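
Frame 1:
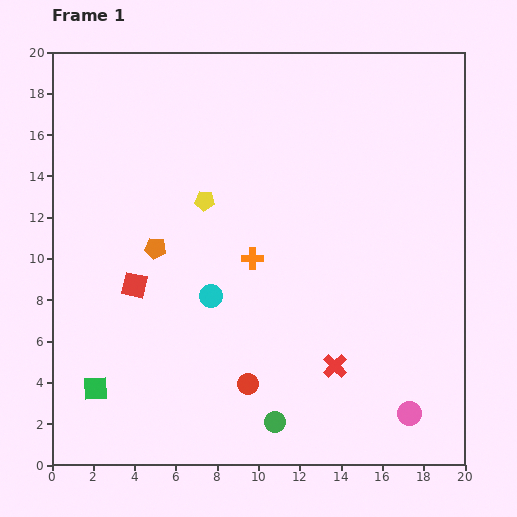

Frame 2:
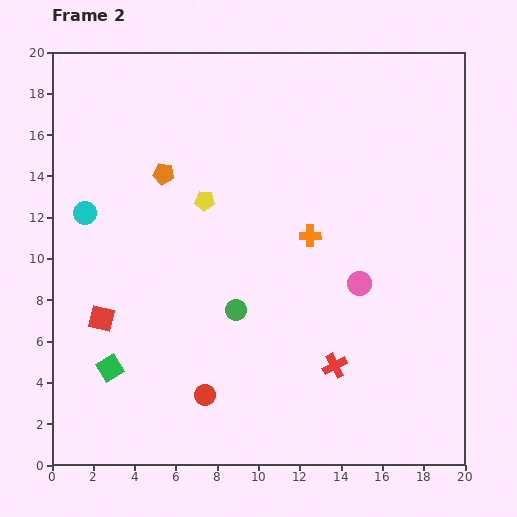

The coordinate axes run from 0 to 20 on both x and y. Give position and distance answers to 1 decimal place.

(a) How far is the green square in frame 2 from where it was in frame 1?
1.2

The green square moved from (2.1, 3.7) to (2.8, 4.7), a distance of √(0.7² + 1.0²) ≈ 1.2.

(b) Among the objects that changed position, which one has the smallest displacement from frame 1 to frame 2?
the green square

(moved 1.2)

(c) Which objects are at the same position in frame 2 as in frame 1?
the yellow pentagon, the red cross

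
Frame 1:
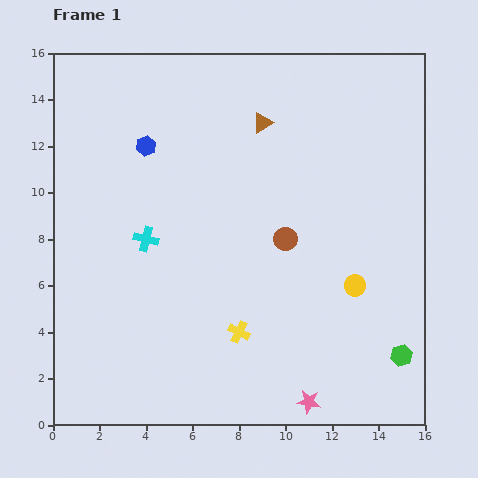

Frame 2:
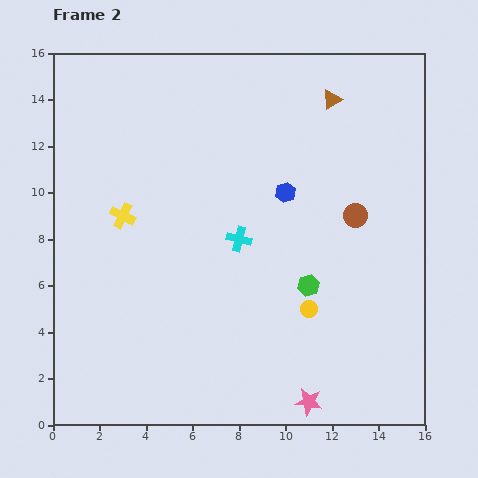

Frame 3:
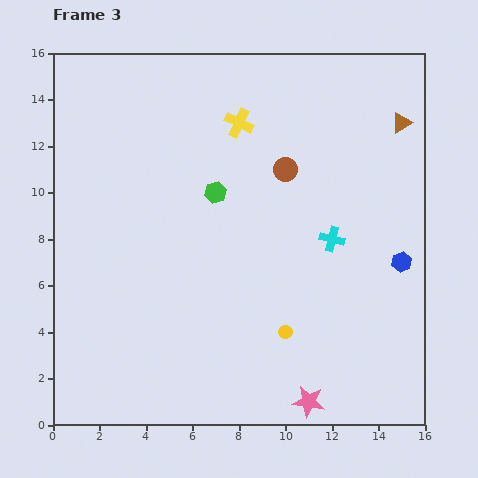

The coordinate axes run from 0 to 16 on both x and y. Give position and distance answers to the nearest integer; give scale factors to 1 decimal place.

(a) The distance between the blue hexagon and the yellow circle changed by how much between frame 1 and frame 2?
-6

Distance in frame 1: 11. Distance in frame 2: 5.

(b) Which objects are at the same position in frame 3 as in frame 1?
the pink star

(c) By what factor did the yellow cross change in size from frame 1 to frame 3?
1.3×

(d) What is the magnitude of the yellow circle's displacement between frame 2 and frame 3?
1

The yellow circle moved from (11, 5) to (10, 4), a distance of √(1² + 1²) ≈ 1.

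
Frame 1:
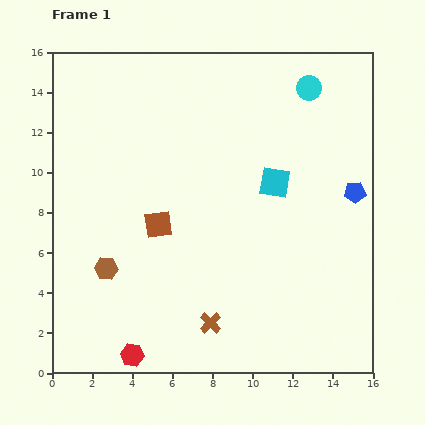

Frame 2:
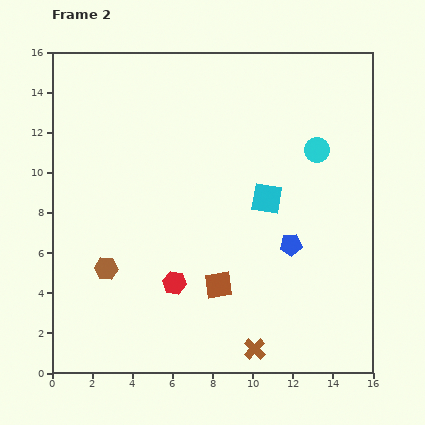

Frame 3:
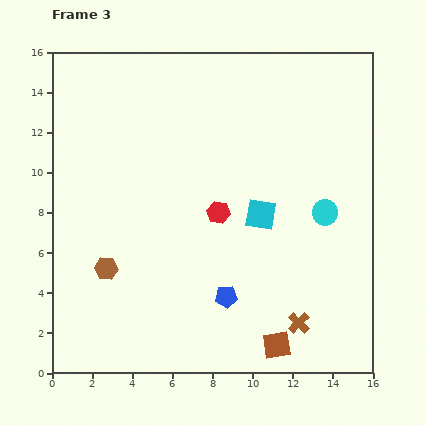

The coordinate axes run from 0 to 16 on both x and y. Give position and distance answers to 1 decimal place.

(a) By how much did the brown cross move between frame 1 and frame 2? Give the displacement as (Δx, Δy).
(2.2, -1.3)

The brown cross was at (7.9, 2.5) in frame 1 and (10.1, 1.2) in frame 2.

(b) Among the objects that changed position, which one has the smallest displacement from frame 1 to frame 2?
the cyan square

(moved 0.9)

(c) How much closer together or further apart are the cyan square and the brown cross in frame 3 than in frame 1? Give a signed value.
-2.0

Distance in frame 1: 7.7. Distance in frame 3: 5.7.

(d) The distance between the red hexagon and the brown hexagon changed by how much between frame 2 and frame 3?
+2.8

Distance in frame 2: 3.5. Distance in frame 3: 6.3.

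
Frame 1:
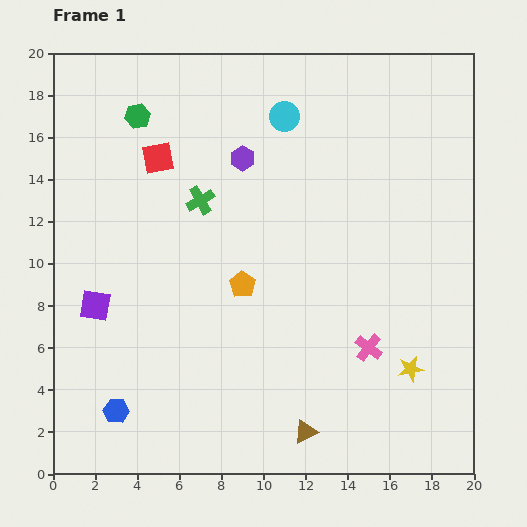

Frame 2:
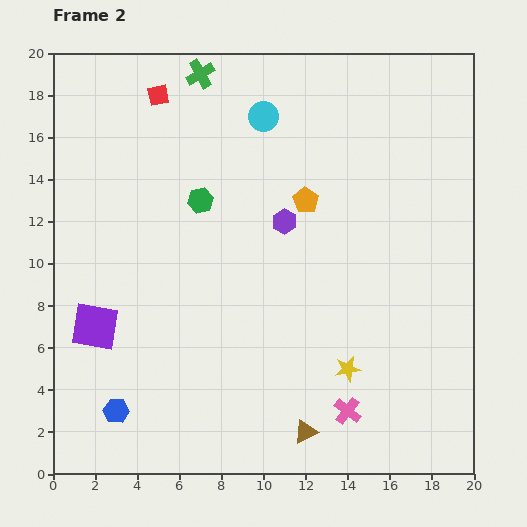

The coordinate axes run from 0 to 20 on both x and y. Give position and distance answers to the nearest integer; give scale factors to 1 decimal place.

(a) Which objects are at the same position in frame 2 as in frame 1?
the brown triangle, the blue hexagon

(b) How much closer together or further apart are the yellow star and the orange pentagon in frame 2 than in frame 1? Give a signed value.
-1

Distance in frame 1: 9. Distance in frame 2: 8.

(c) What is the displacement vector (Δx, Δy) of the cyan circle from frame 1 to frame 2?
(-1, 0)

The cyan circle was at (11, 17) in frame 1 and (10, 17) in frame 2.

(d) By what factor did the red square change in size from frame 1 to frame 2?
0.7×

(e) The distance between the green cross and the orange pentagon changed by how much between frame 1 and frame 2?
+4

Distance in frame 1: 4. Distance in frame 2: 8.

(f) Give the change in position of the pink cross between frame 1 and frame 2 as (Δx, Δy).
(-1, -3)

The pink cross was at (15, 6) in frame 1 and (14, 3) in frame 2.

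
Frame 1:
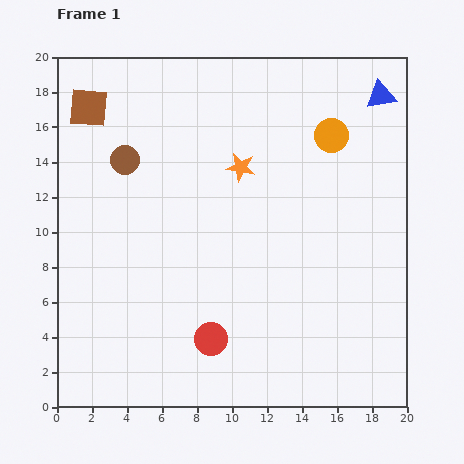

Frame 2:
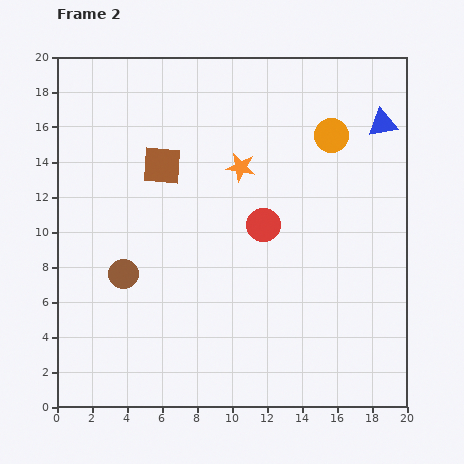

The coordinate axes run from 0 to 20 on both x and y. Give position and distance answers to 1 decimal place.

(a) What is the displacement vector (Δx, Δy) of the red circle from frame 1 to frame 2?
(3.0, 6.5)

The red circle was at (8.8, 3.9) in frame 1 and (11.8, 10.4) in frame 2.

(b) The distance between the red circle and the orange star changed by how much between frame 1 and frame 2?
-6.4

Distance in frame 1: 9.9. Distance in frame 2: 3.5.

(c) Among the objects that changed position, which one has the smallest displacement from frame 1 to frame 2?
the blue triangle

(moved 1.6)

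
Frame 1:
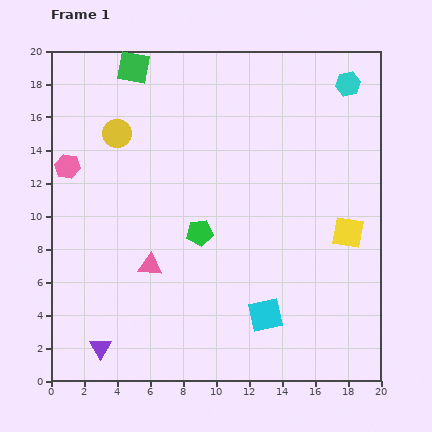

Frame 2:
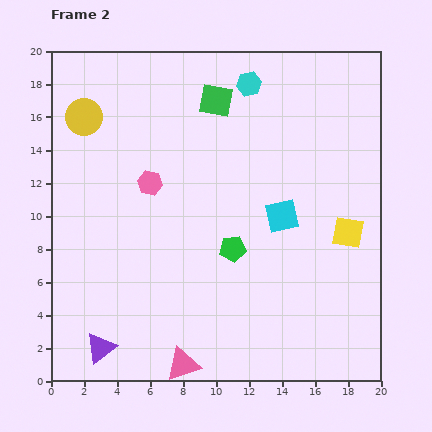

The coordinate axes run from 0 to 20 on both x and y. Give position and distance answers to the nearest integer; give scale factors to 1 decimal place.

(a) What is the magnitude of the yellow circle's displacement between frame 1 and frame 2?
2

The yellow circle moved from (4, 15) to (2, 16), a distance of √(2² + 1²) ≈ 2.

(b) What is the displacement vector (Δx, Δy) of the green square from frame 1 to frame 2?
(5, -2)

The green square was at (5, 19) in frame 1 and (10, 17) in frame 2.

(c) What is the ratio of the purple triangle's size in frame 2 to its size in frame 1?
1.4×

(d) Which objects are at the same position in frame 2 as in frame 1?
the purple triangle, the yellow square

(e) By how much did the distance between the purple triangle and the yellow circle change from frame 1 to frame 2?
+1

Distance in frame 1: 13. Distance in frame 2: 14.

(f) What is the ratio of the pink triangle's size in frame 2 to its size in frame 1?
1.5×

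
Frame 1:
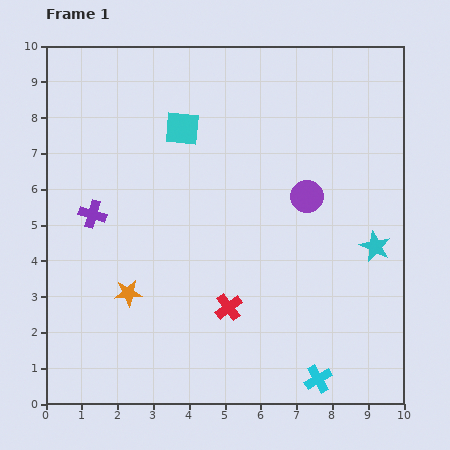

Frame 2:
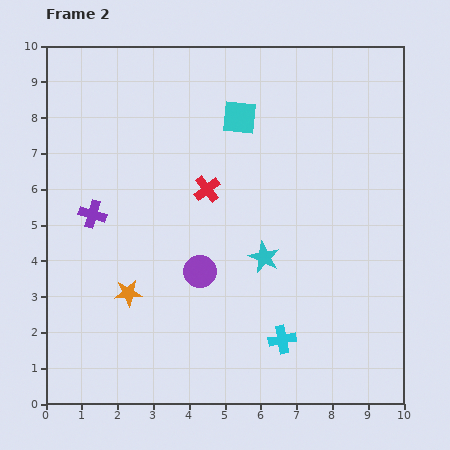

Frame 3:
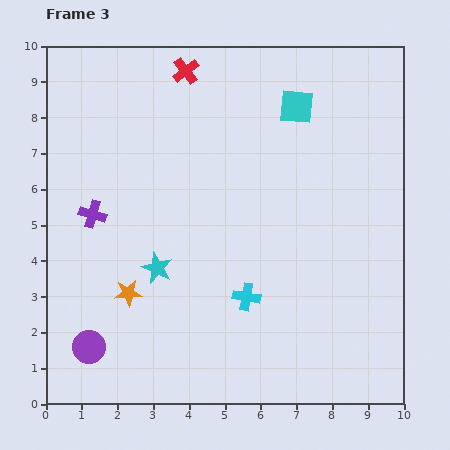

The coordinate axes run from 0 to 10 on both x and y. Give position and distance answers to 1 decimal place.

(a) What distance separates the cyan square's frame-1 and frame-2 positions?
1.6

The cyan square moved from (3.8, 7.7) to (5.4, 8.0), a distance of √(1.6² + 0.3²) ≈ 1.6.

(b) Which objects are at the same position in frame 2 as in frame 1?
the orange star, the purple cross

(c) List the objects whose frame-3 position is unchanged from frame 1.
the orange star, the purple cross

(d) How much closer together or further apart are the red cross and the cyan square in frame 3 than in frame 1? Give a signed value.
-1.9

Distance in frame 1: 5.2. Distance in frame 3: 3.3.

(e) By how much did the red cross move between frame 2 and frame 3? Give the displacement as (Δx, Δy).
(-0.6, 3.3)

The red cross was at (4.5, 6.0) in frame 2 and (3.9, 9.3) in frame 3.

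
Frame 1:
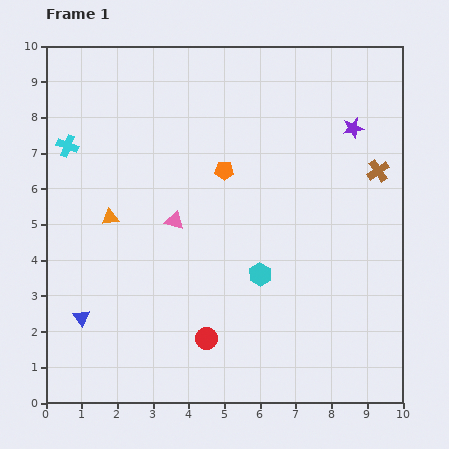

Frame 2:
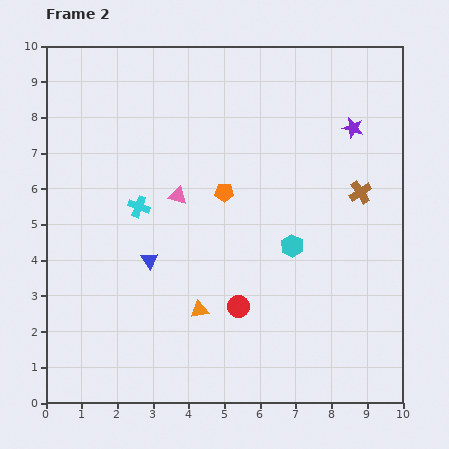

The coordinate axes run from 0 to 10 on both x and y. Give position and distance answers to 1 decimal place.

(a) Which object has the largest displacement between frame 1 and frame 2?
the orange triangle

(moved 3.6; next 2.6)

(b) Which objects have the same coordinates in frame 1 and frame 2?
the purple star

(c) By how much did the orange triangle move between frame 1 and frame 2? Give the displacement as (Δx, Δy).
(2.5, -2.6)

The orange triangle was at (1.8, 5.2) in frame 1 and (4.3, 2.6) in frame 2.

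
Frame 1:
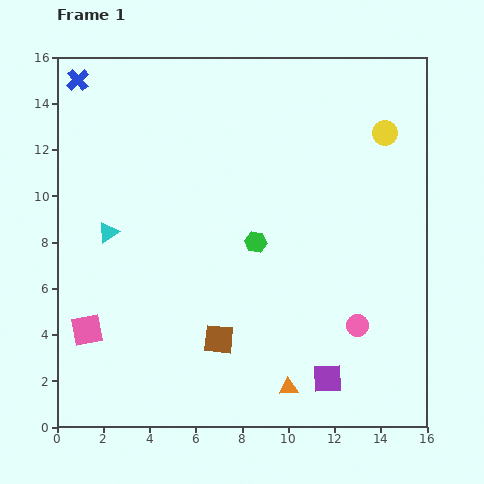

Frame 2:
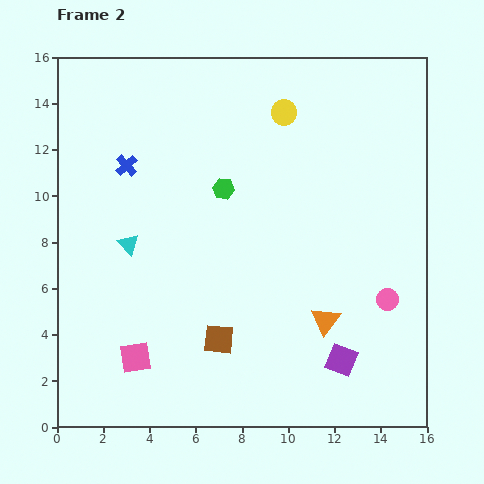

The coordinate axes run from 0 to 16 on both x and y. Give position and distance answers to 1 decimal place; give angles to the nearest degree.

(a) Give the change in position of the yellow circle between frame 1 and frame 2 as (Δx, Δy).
(-4.4, 0.9)

The yellow circle was at (14.2, 12.7) in frame 1 and (9.8, 13.6) in frame 2.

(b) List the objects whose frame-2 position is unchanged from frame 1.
the brown square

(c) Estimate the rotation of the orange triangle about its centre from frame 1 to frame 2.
50° counter-clockwise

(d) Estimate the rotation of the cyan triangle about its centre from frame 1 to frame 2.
40° counter-clockwise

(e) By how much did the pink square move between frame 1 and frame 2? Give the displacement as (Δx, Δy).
(2.1, -1.2)

The pink square was at (1.3, 4.2) in frame 1 and (3.4, 3.0) in frame 2.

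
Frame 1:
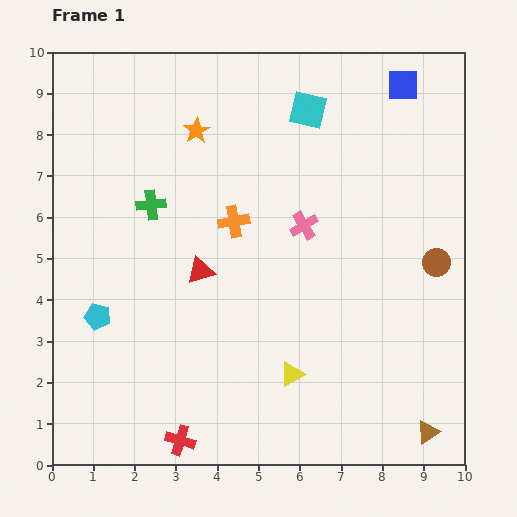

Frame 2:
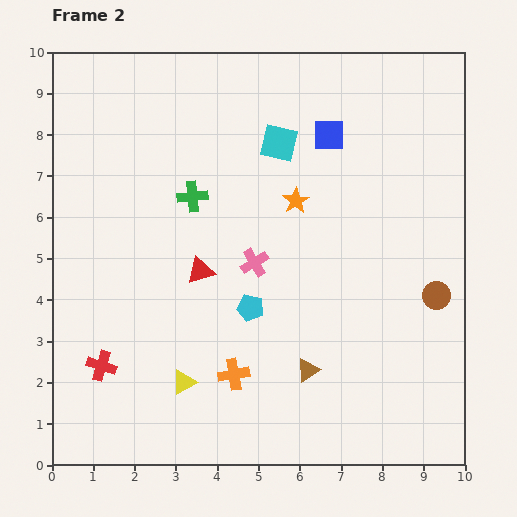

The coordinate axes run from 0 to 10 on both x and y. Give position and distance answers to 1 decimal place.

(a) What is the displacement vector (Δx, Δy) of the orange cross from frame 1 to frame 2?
(0.0, -3.7)

The orange cross was at (4.4, 5.9) in frame 1 and (4.4, 2.2) in frame 2.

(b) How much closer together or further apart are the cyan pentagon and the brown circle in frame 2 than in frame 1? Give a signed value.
-3.8

Distance in frame 1: 8.3. Distance in frame 2: 4.5.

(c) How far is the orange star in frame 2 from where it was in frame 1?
2.9

The orange star moved from (3.5, 8.1) to (5.9, 6.4), a distance of √(2.4² + 1.7²) ≈ 2.9.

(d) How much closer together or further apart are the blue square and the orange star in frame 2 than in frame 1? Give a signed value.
-3.3

Distance in frame 1: 5.1. Distance in frame 2: 1.8.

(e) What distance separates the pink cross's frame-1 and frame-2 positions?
1.5

The pink cross moved from (6.1, 5.8) to (4.9, 4.9), a distance of √(1.2² + 0.9²) ≈ 1.5.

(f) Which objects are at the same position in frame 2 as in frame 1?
the red triangle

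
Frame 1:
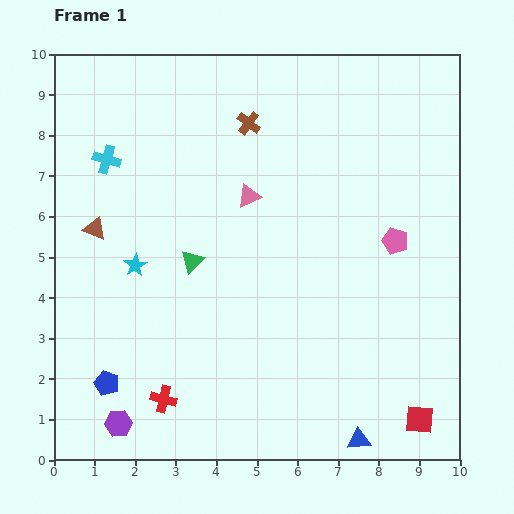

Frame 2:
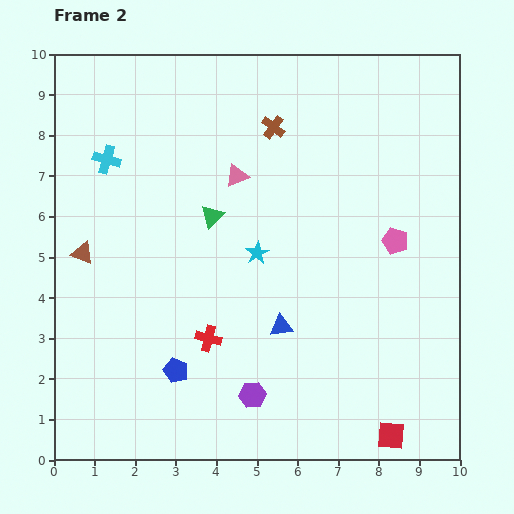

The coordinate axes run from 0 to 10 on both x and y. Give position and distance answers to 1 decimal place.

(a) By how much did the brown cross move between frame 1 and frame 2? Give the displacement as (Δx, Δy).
(0.6, -0.1)

The brown cross was at (4.8, 8.3) in frame 1 and (5.4, 8.2) in frame 2.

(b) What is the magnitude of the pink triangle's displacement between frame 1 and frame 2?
0.6

The pink triangle moved from (4.8, 6.5) to (4.5, 7.0), a distance of √(0.3² + 0.5²) ≈ 0.6.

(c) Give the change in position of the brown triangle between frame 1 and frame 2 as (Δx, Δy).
(-0.3, -0.6)

The brown triangle was at (1.0, 5.7) in frame 1 and (0.7, 5.1) in frame 2.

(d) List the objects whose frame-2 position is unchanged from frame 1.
the pink pentagon, the cyan cross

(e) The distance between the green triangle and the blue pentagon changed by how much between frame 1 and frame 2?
+0.2

Distance in frame 1: 3.7. Distance in frame 2: 3.9.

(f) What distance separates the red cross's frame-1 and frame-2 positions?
1.9

The red cross moved from (2.7, 1.5) to (3.8, 3.0), a distance of √(1.1² + 1.5²) ≈ 1.9.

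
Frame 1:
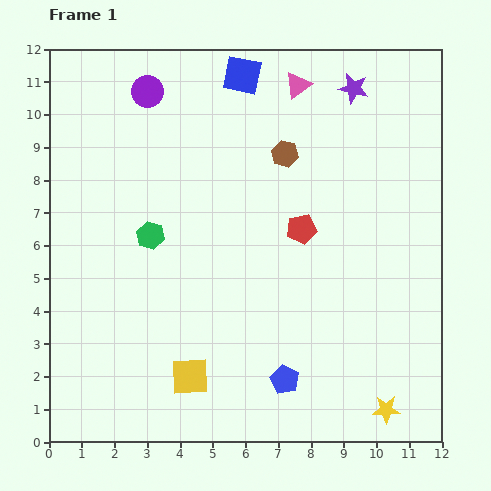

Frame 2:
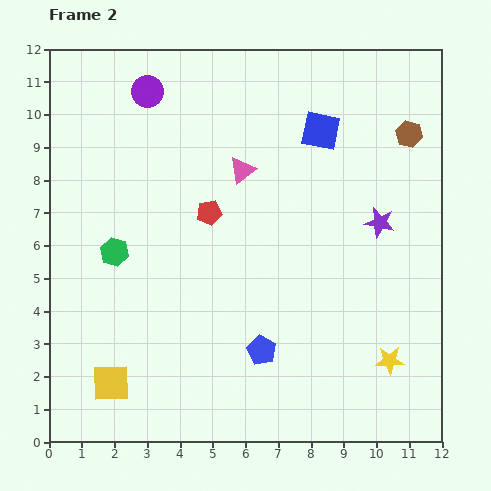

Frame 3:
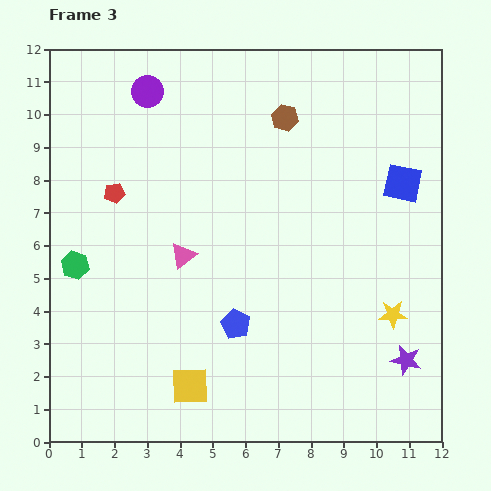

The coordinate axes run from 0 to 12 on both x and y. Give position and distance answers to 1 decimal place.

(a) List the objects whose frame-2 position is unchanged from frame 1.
the purple circle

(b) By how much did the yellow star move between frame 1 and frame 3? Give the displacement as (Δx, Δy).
(0.2, 2.9)

The yellow star was at (10.3, 1.0) in frame 1 and (10.5, 3.9) in frame 3.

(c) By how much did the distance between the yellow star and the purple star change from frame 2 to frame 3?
-2.7

Distance in frame 2: 4.2. Distance in frame 3: 1.5.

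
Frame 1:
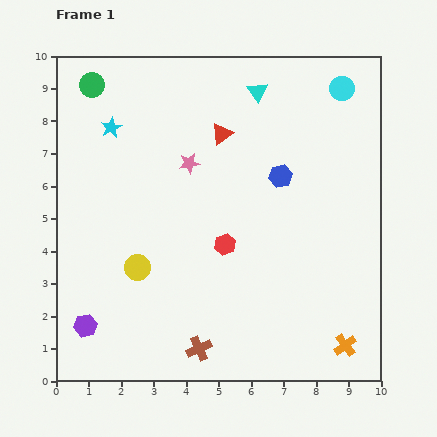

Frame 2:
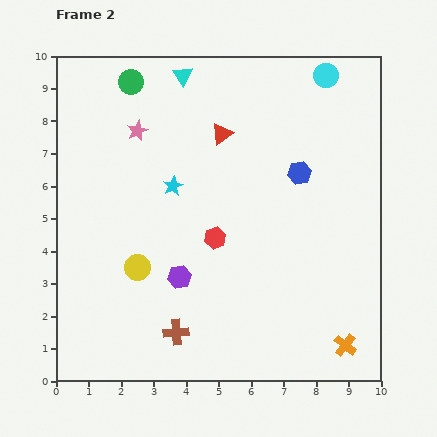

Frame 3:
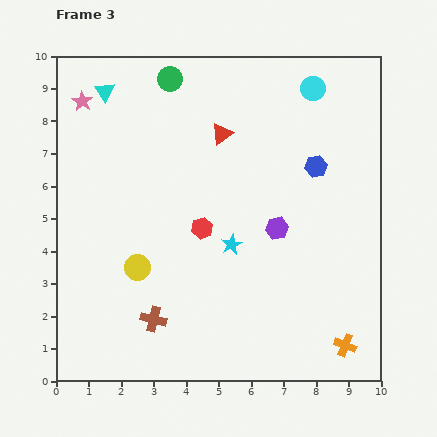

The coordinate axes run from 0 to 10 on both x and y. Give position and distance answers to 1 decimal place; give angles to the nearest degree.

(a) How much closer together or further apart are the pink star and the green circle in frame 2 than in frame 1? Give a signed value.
-2.3

Distance in frame 1: 3.8. Distance in frame 2: 1.5.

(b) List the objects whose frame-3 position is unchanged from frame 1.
the orange cross, the yellow circle, the red triangle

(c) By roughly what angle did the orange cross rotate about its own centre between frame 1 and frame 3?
32° counter-clockwise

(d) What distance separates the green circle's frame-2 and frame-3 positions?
1.2

The green circle moved from (2.3, 9.2) to (3.5, 9.3), a distance of √(1.2² + 0.1²) ≈ 1.2.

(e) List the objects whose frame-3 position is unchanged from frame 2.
the orange cross, the yellow circle, the red triangle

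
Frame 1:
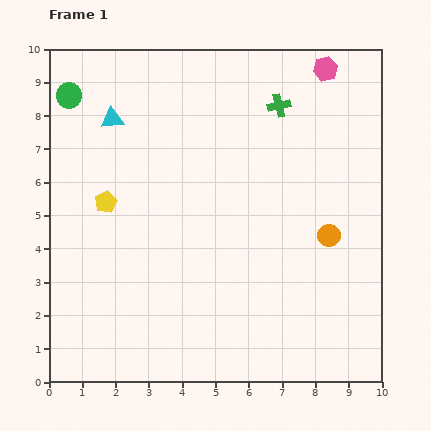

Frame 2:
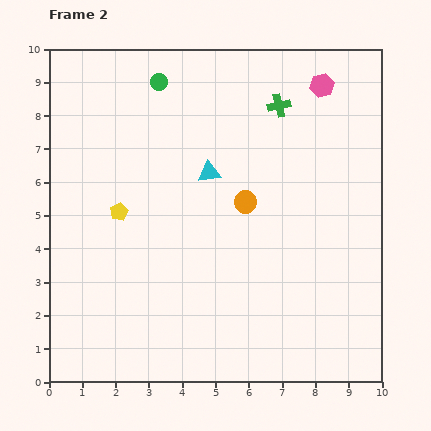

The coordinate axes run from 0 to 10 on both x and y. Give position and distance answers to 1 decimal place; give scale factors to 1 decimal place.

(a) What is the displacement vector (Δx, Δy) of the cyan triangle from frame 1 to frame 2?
(2.9, -1.6)

The cyan triangle was at (1.9, 7.9) in frame 1 and (4.8, 6.3) in frame 2.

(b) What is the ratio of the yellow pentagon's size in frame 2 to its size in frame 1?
0.8×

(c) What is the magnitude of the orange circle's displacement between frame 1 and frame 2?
2.7

The orange circle moved from (8.4, 4.4) to (5.9, 5.4), a distance of √(2.5² + 1.0²) ≈ 2.7.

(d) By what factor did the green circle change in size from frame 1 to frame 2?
0.7×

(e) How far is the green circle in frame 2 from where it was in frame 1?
2.7

The green circle moved from (0.6, 8.6) to (3.3, 9.0), a distance of √(2.7² + 0.4²) ≈ 2.7.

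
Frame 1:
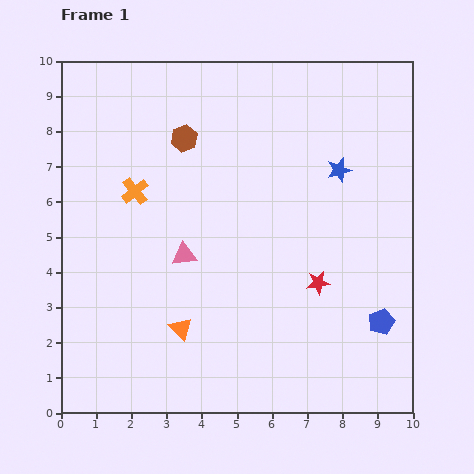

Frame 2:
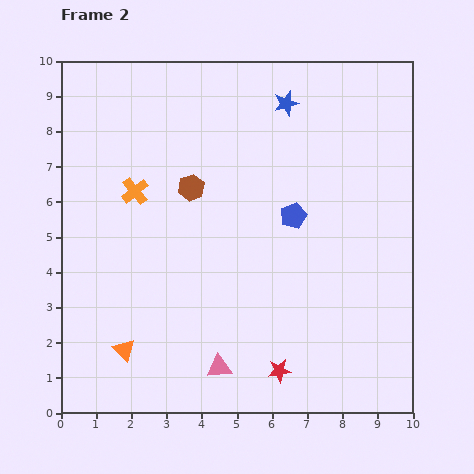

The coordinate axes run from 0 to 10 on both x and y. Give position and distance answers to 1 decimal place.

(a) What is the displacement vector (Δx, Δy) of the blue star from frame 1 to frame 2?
(-1.5, 1.9)

The blue star was at (7.9, 6.9) in frame 1 and (6.4, 8.8) in frame 2.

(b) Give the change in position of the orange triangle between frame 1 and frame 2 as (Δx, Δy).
(-1.6, -0.6)

The orange triangle was at (3.4, 2.4) in frame 1 and (1.8, 1.8) in frame 2.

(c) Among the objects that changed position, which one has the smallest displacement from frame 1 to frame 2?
the brown hexagon

(moved 1.4)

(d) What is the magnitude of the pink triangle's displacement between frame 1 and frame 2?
3.4

The pink triangle moved from (3.5, 4.5) to (4.5, 1.3), a distance of √(1.0² + 3.2²) ≈ 3.4.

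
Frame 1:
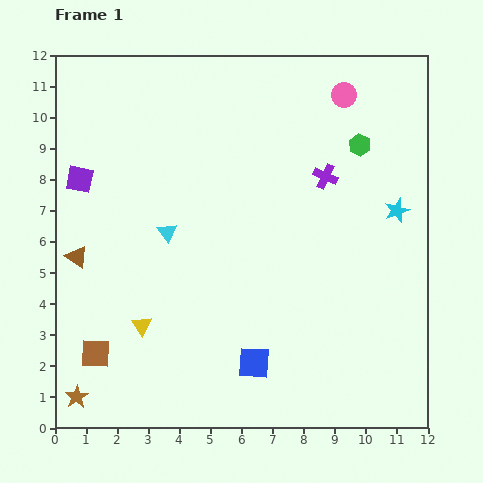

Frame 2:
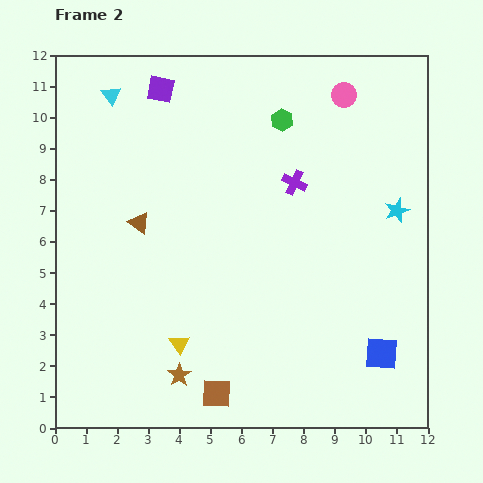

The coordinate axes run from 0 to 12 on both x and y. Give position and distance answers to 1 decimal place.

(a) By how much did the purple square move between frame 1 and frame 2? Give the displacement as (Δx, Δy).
(2.6, 2.9)

The purple square was at (0.8, 8.0) in frame 1 and (3.4, 10.9) in frame 2.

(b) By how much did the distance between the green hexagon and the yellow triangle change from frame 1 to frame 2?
-1.2

Distance in frame 1: 9.1. Distance in frame 2: 7.9.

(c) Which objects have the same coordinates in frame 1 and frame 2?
the pink circle, the cyan star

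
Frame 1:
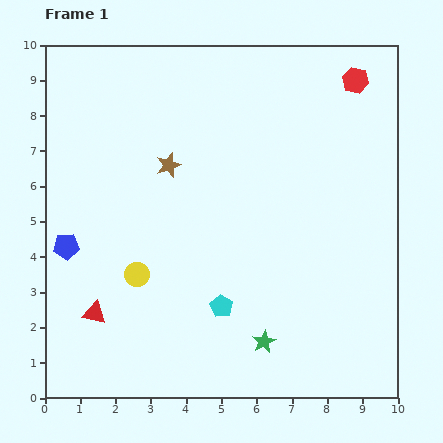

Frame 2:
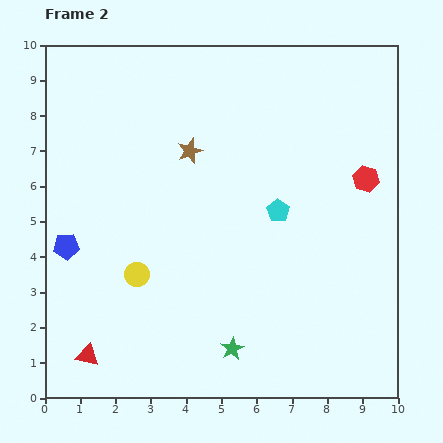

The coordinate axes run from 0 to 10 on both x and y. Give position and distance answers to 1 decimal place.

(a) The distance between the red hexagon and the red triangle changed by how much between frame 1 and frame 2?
-0.6

Distance in frame 1: 9.9. Distance in frame 2: 9.3.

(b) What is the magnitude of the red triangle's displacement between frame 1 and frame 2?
1.2

The red triangle moved from (1.4, 2.4) to (1.2, 1.2), a distance of √(0.2² + 1.2²) ≈ 1.2.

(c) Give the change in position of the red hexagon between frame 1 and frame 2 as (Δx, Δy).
(0.3, -2.8)

The red hexagon was at (8.8, 9.0) in frame 1 and (9.1, 6.2) in frame 2.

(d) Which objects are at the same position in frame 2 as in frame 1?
the yellow circle, the blue pentagon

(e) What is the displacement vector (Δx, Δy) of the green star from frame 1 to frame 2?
(-0.9, -0.2)

The green star was at (6.2, 1.6) in frame 1 and (5.3, 1.4) in frame 2.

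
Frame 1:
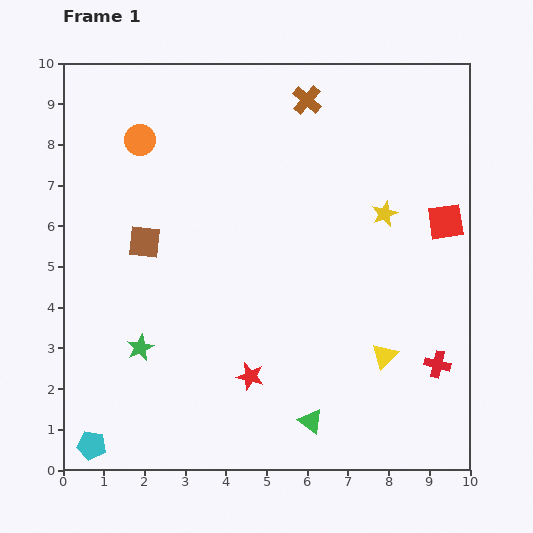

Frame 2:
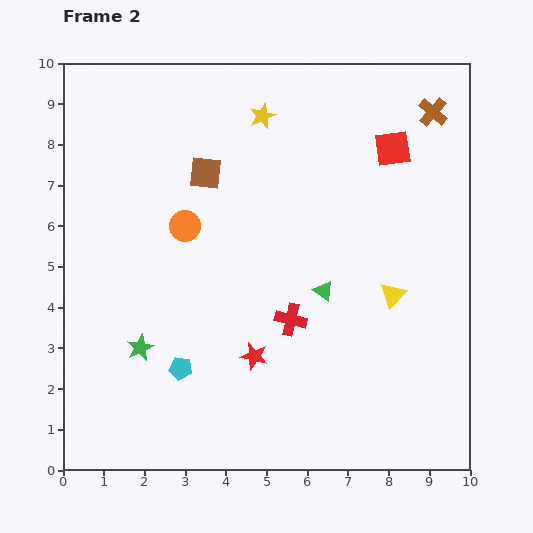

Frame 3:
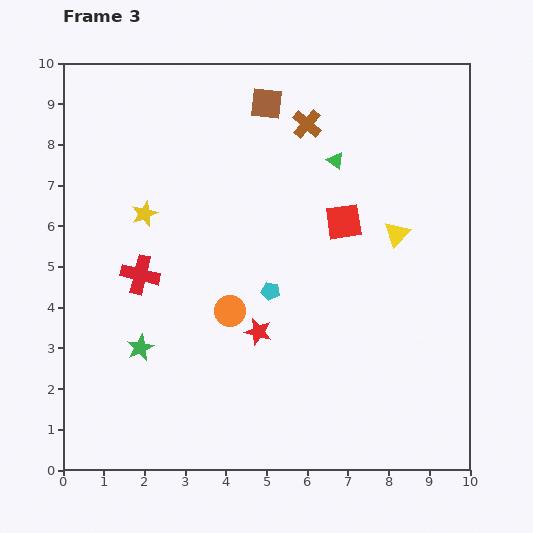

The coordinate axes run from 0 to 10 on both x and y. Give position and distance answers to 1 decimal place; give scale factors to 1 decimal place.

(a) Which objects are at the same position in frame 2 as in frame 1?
the green star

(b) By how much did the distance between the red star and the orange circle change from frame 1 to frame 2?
-2.8

Distance in frame 1: 6.4. Distance in frame 2: 3.6.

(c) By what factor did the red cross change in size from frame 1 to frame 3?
1.5×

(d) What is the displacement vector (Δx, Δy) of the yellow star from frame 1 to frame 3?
(-5.9, 0.0)

The yellow star was at (7.9, 6.3) in frame 1 and (2.0, 6.3) in frame 3.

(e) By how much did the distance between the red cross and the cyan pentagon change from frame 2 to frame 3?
+0.2

Distance in frame 2: 3.0. Distance in frame 3: 3.2.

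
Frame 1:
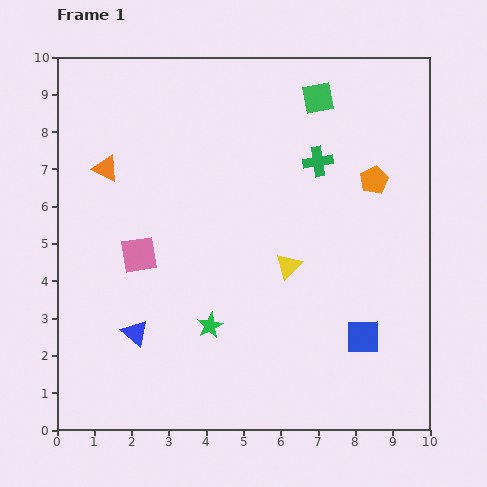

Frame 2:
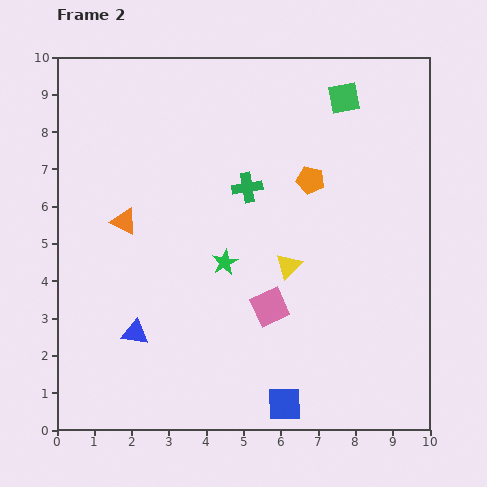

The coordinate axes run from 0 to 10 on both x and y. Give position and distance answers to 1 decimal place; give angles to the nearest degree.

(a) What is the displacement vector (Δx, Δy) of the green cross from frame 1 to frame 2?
(-1.9, -0.7)

The green cross was at (7.0, 7.2) in frame 1 and (5.1, 6.5) in frame 2.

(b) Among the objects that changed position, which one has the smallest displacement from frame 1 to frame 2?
the green square

(moved 0.7)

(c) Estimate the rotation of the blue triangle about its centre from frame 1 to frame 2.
32° counter-clockwise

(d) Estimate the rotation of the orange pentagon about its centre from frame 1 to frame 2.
31° counter-clockwise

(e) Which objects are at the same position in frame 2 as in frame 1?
the yellow triangle, the blue triangle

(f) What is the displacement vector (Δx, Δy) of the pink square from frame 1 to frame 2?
(3.5, -1.4)

The pink square was at (2.2, 4.7) in frame 1 and (5.7, 3.3) in frame 2.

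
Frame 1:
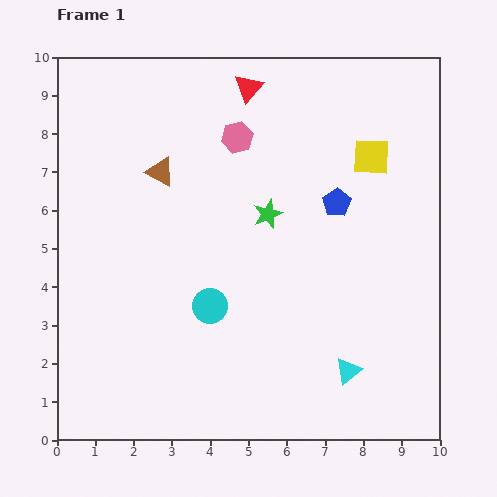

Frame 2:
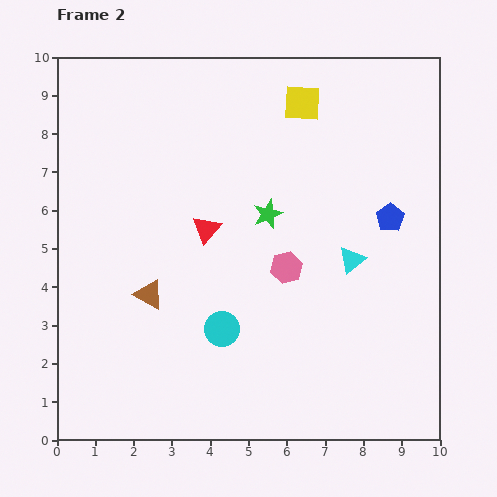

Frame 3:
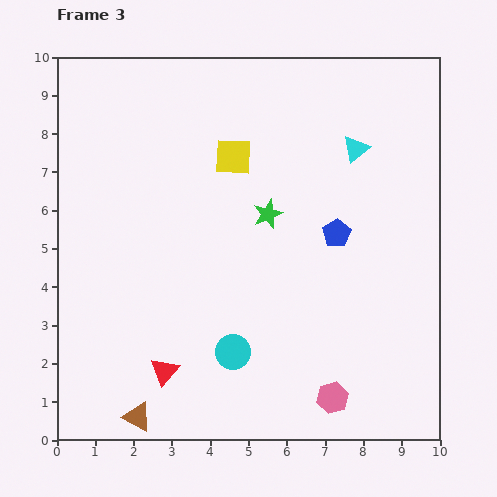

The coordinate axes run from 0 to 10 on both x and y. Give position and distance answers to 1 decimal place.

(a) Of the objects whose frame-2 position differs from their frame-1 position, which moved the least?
the cyan circle

(moved 0.7)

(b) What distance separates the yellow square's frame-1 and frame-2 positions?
2.3

The yellow square moved from (8.2, 7.4) to (6.4, 8.8), a distance of √(1.8² + 1.4²) ≈ 2.3.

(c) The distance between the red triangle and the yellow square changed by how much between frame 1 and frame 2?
+0.4

Distance in frame 1: 3.7. Distance in frame 2: 4.1.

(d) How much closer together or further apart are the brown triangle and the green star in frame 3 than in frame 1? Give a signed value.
+3.3

Distance in frame 1: 3.0. Distance in frame 3: 6.3.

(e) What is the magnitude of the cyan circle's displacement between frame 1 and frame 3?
1.3

The cyan circle moved from (4.0, 3.5) to (4.6, 2.3), a distance of √(0.6² + 1.2²) ≈ 1.3.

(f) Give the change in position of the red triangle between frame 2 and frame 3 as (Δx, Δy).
(-1.1, -3.7)

The red triangle was at (3.9, 5.5) in frame 2 and (2.8, 1.8) in frame 3.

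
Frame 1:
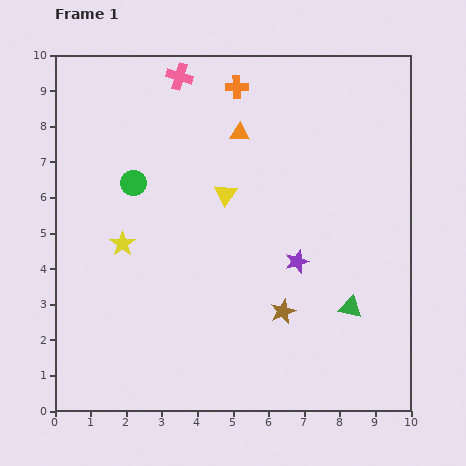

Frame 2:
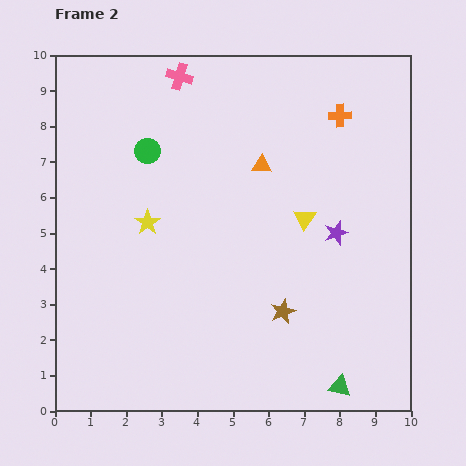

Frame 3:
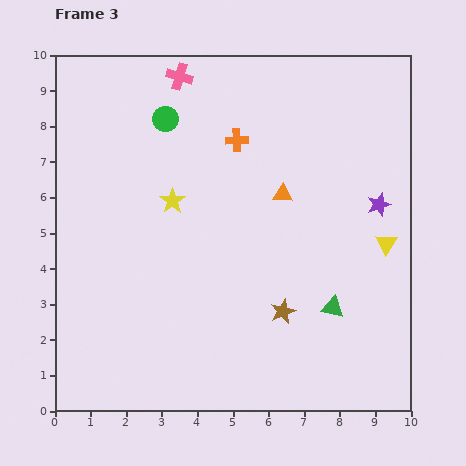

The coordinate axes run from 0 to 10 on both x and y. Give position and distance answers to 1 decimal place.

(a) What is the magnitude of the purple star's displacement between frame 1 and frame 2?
1.4

The purple star moved from (6.8, 4.2) to (7.9, 5.0), a distance of √(1.1² + 0.8²) ≈ 1.4.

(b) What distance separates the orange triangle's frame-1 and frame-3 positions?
2.1

The orange triangle moved from (5.2, 7.8) to (6.4, 6.1), a distance of √(1.2² + 1.7²) ≈ 2.1.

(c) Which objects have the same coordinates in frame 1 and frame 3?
the brown star, the pink cross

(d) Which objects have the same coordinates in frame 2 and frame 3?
the brown star, the pink cross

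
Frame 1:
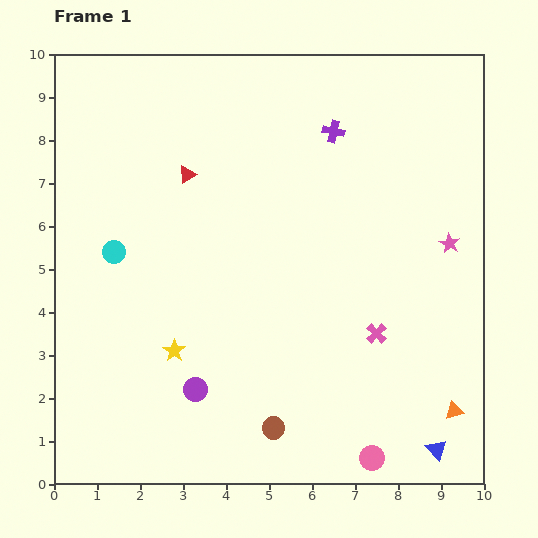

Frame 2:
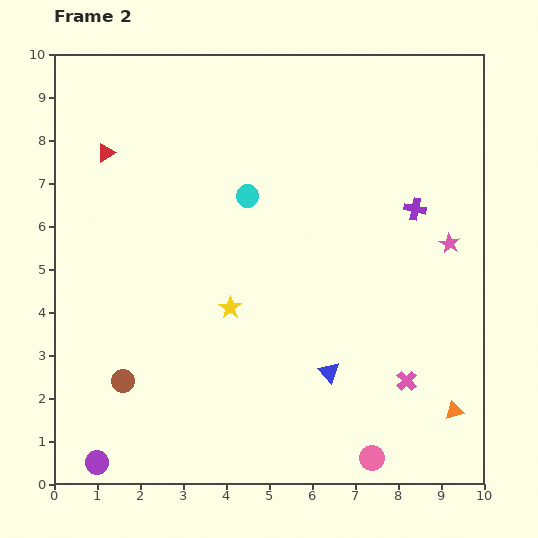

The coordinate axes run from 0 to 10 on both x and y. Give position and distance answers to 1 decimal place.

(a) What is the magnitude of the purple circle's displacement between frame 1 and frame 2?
2.9

The purple circle moved from (3.3, 2.2) to (1.0, 0.5), a distance of √(2.3² + 1.7²) ≈ 2.9.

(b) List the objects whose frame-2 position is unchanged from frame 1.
the pink circle, the orange triangle, the pink star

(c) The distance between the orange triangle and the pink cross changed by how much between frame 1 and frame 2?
-1.2

Distance in frame 1: 2.5. Distance in frame 2: 1.3.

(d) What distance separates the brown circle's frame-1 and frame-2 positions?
3.7

The brown circle moved from (5.1, 1.3) to (1.6, 2.4), a distance of √(3.5² + 1.1²) ≈ 3.7.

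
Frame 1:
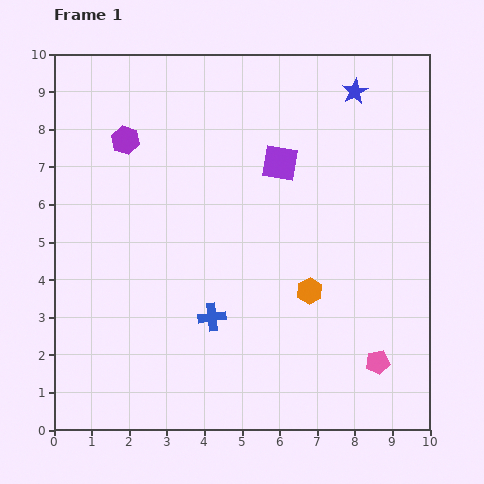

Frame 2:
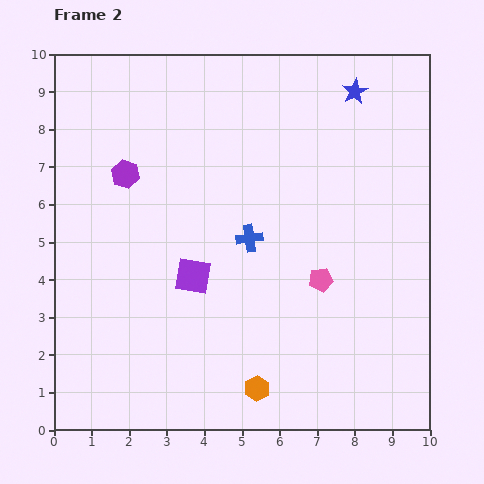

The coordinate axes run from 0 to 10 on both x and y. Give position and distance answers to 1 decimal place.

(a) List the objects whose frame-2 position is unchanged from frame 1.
the blue star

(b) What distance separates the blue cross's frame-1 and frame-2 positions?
2.3

The blue cross moved from (4.2, 3.0) to (5.2, 5.1), a distance of √(1.0² + 2.1²) ≈ 2.3.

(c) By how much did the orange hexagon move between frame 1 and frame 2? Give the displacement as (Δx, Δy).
(-1.4, -2.6)

The orange hexagon was at (6.8, 3.7) in frame 1 and (5.4, 1.1) in frame 2.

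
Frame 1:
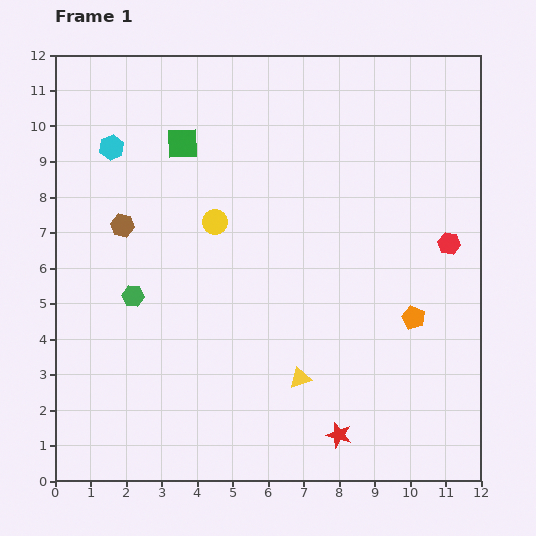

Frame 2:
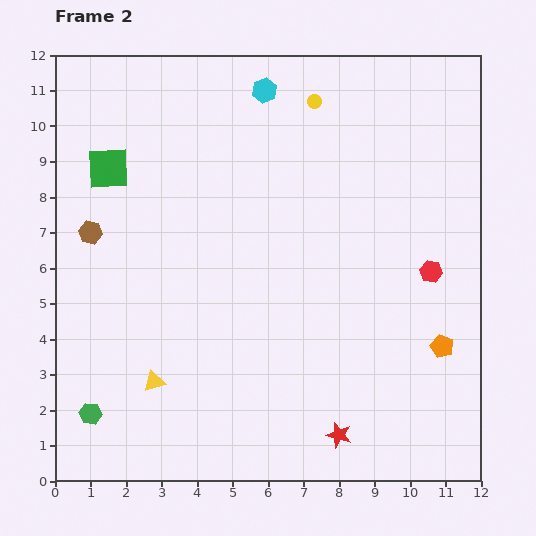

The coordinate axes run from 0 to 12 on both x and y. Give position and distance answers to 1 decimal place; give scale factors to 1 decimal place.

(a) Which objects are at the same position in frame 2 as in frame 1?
the red star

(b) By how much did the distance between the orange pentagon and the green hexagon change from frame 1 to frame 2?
+2.2

Distance in frame 1: 7.9. Distance in frame 2: 10.1.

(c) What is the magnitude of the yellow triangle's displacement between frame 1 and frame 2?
4.1

The yellow triangle moved from (6.9, 2.9) to (2.8, 2.8), a distance of √(4.1² + 0.1²) ≈ 4.1.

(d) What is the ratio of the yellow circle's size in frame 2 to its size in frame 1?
0.6×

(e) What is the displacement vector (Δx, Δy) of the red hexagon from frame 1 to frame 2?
(-0.5, -0.8)

The red hexagon was at (11.1, 6.7) in frame 1 and (10.6, 5.9) in frame 2.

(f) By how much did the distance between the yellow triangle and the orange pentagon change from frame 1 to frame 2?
+4.6

Distance in frame 1: 3.6. Distance in frame 2: 8.2.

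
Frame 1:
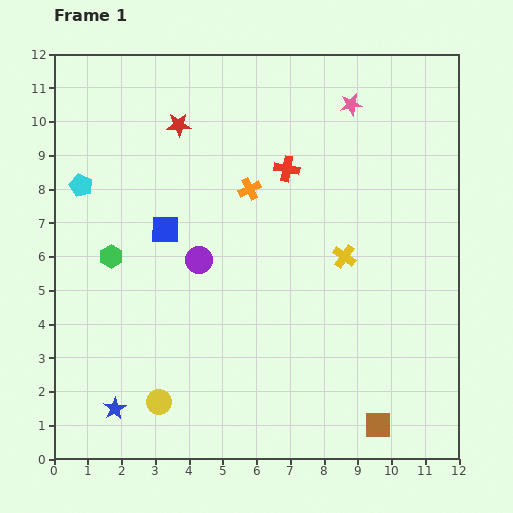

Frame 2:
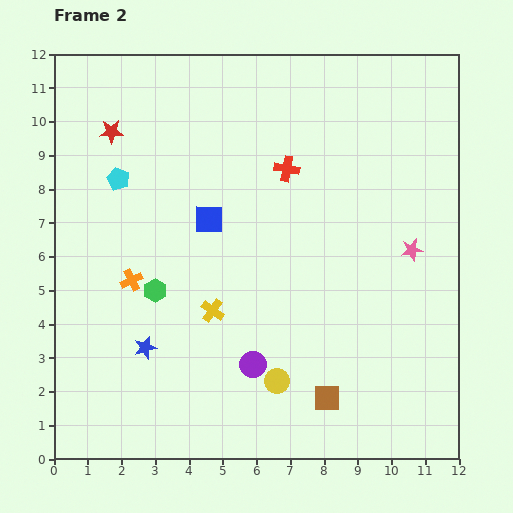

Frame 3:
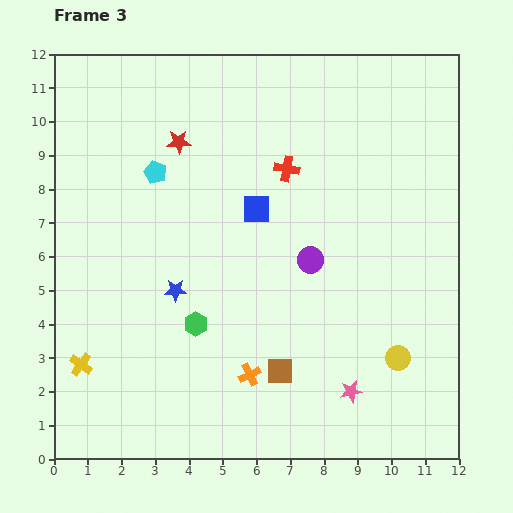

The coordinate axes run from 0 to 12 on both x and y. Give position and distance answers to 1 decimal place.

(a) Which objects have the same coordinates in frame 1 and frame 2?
the red cross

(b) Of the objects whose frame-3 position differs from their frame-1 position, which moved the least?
the red star

(moved 0.5)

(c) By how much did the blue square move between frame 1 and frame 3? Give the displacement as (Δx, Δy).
(2.7, 0.6)

The blue square was at (3.3, 6.8) in frame 1 and (6.0, 7.4) in frame 3.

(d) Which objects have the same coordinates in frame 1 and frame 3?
the red cross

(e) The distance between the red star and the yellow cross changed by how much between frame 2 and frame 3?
+1.1

Distance in frame 2: 6.1. Distance in frame 3: 7.2.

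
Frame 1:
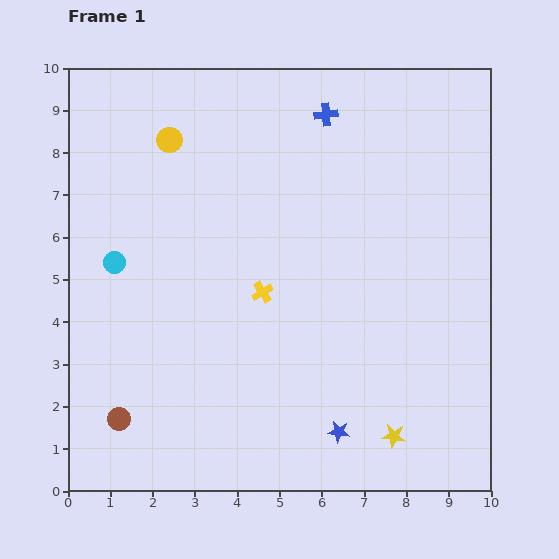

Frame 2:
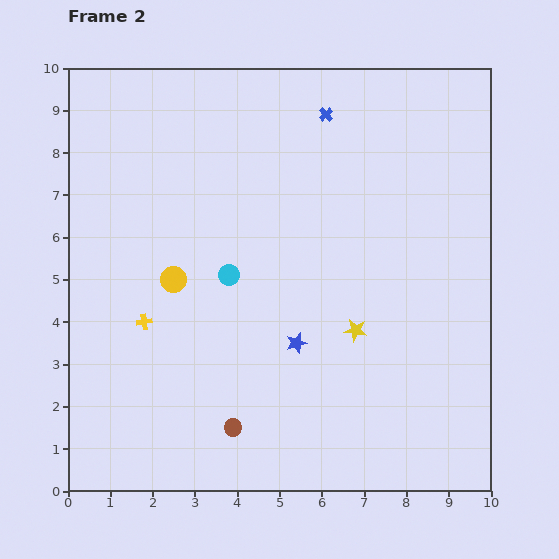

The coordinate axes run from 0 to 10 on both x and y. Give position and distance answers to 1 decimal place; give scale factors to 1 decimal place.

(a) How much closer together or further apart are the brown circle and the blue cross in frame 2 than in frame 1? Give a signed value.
-1.0

Distance in frame 1: 8.7. Distance in frame 2: 7.7.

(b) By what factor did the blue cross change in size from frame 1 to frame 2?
0.6×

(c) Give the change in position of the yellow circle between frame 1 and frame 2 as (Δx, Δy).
(0.1, -3.3)

The yellow circle was at (2.4, 8.3) in frame 1 and (2.5, 5.0) in frame 2.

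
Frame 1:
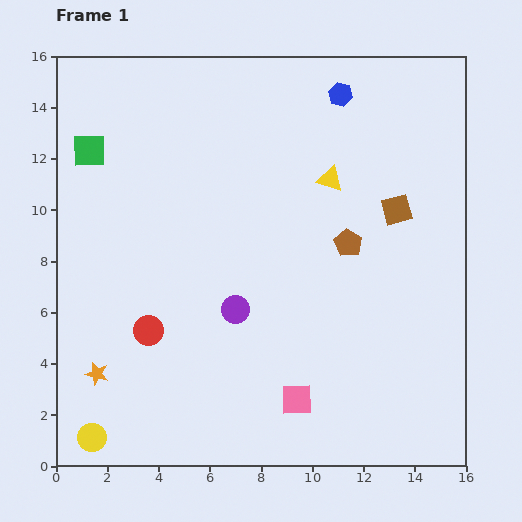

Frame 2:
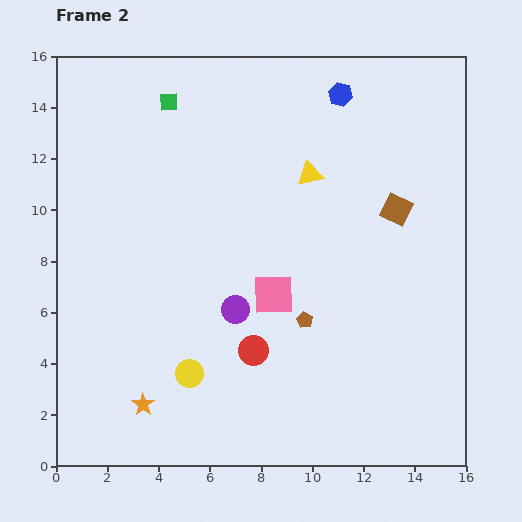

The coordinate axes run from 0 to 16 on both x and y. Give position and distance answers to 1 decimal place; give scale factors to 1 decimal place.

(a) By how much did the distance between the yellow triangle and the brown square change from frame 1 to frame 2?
+0.8

Distance in frame 1: 2.9. Distance in frame 2: 3.7.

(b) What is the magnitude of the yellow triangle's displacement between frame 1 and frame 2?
0.8

The yellow triangle moved from (10.7, 11.2) to (9.9, 11.4), a distance of √(0.8² + 0.2²) ≈ 0.8.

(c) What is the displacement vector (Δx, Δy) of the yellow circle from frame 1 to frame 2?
(3.8, 2.5)

The yellow circle was at (1.4, 1.1) in frame 1 and (5.2, 3.6) in frame 2.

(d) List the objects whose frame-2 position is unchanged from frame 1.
the purple circle, the brown square, the blue hexagon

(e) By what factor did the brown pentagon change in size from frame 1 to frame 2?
0.6×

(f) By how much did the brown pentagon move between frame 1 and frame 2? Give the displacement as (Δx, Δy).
(-1.7, -3.0)

The brown pentagon was at (11.4, 8.7) in frame 1 and (9.7, 5.7) in frame 2.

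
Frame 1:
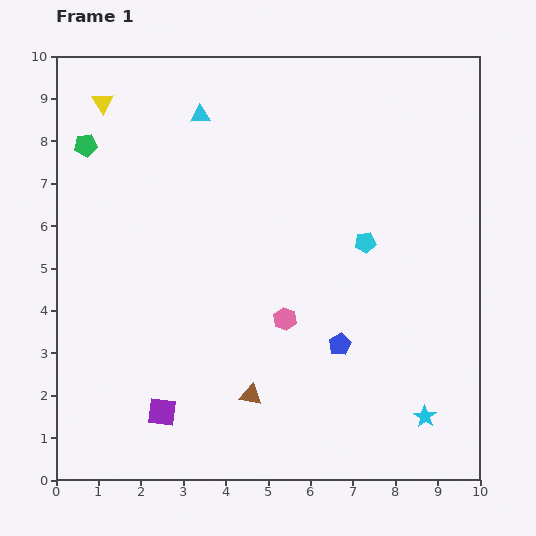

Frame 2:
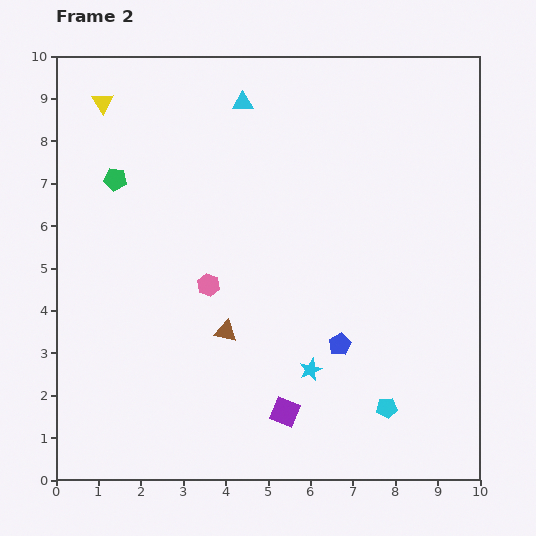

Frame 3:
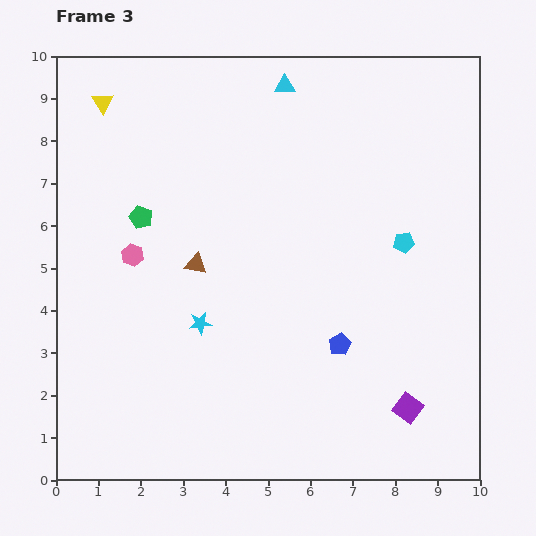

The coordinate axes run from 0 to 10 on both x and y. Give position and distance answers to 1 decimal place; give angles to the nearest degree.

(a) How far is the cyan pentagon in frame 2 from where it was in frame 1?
3.9

The cyan pentagon moved from (7.3, 5.6) to (7.8, 1.7), a distance of √(0.5² + 3.9²) ≈ 3.9.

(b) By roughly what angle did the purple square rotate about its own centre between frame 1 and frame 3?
31° clockwise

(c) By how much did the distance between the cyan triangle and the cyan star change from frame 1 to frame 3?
-3.0

Distance in frame 1: 8.9. Distance in frame 3: 5.9.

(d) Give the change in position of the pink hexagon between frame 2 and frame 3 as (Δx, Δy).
(-1.8, 0.7)

The pink hexagon was at (3.6, 4.6) in frame 2 and (1.8, 5.3) in frame 3.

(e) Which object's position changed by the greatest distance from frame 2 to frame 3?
the cyan pentagon

(moved 3.9; next 2.9)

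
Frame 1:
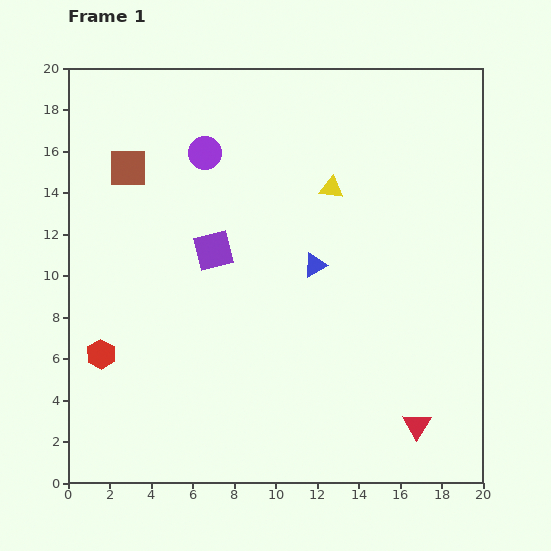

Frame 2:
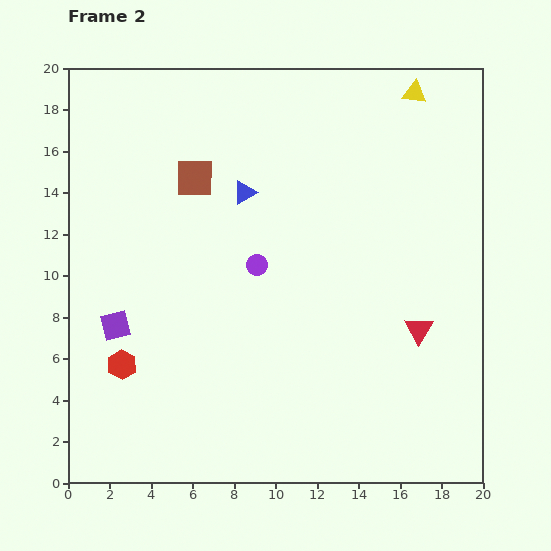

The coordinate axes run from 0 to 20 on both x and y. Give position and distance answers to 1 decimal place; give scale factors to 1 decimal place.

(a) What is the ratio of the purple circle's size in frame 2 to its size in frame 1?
0.7×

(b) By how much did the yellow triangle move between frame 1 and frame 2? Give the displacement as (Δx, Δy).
(4.0, 4.6)

The yellow triangle was at (12.7, 14.2) in frame 1 and (16.7, 18.8) in frame 2.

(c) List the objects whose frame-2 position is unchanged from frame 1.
none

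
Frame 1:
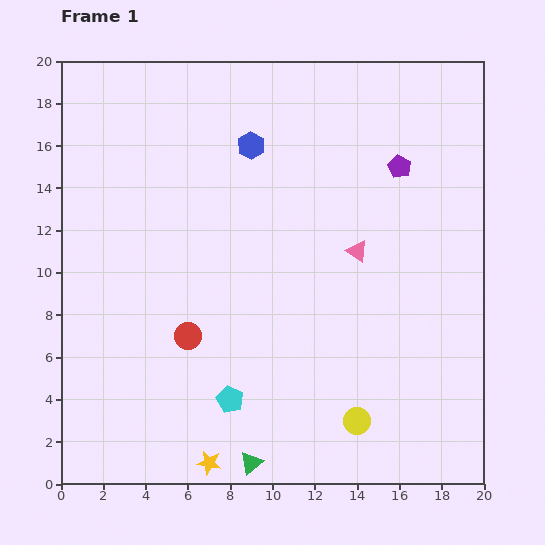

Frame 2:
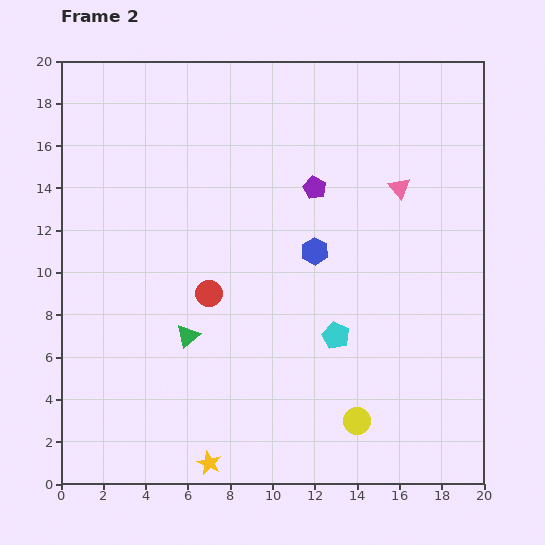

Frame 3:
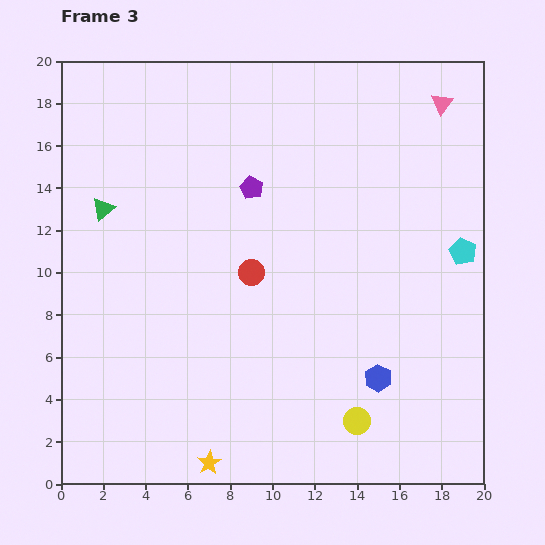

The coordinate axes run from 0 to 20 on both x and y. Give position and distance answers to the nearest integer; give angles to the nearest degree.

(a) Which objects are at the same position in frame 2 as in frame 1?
the yellow circle, the yellow star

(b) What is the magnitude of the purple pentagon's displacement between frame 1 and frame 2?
4

The purple pentagon moved from (16, 15) to (12, 14), a distance of √(4² + 1²) ≈ 4.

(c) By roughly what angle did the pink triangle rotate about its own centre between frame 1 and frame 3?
32° clockwise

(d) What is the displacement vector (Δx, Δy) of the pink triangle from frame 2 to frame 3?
(2, 4)

The pink triangle was at (16, 14) in frame 2 and (18, 18) in frame 3.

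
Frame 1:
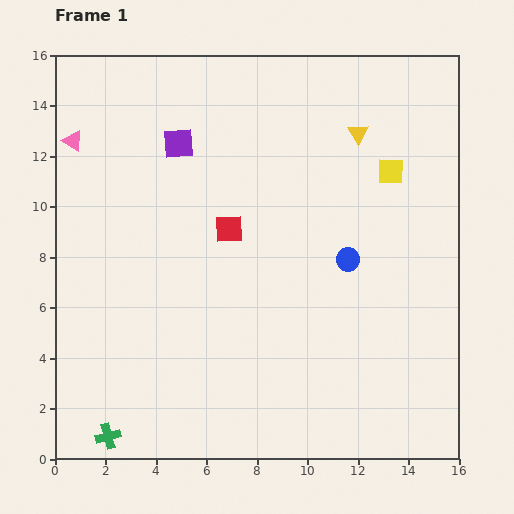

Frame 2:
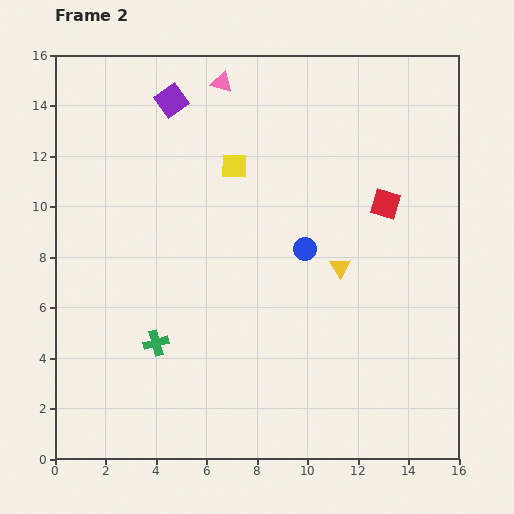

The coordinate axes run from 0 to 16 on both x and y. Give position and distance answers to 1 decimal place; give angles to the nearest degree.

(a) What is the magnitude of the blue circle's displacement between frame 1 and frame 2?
1.7

The blue circle moved from (11.6, 7.9) to (9.9, 8.3), a distance of √(1.7² + 0.4²) ≈ 1.7.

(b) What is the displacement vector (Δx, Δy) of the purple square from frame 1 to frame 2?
(-0.3, 1.7)

The purple square was at (4.9, 12.5) in frame 1 and (4.6, 14.2) in frame 2.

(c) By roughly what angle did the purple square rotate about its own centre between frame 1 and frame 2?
32° counter-clockwise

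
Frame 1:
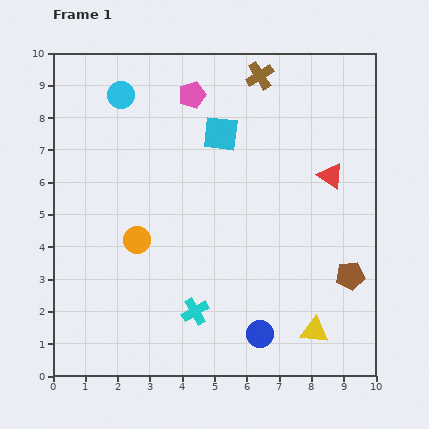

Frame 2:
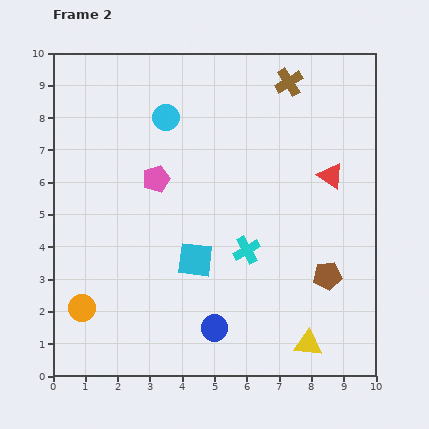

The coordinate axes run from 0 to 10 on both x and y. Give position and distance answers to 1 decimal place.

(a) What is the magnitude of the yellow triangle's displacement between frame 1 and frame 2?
0.4

The yellow triangle moved from (8.1, 1.4) to (7.9, 1.0), a distance of √(0.2² + 0.4²) ≈ 0.4.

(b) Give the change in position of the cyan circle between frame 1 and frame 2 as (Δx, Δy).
(1.4, -0.7)

The cyan circle was at (2.1, 8.7) in frame 1 and (3.5, 8.0) in frame 2.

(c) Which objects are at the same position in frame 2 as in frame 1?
the red triangle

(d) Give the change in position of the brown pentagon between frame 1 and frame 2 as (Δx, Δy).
(-0.7, 0.0)

The brown pentagon was at (9.2, 3.1) in frame 1 and (8.5, 3.1) in frame 2.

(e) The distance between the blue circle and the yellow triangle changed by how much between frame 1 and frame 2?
+1.2

Distance in frame 1: 1.7. Distance in frame 2: 2.9.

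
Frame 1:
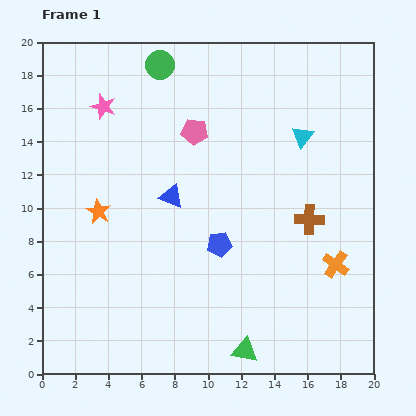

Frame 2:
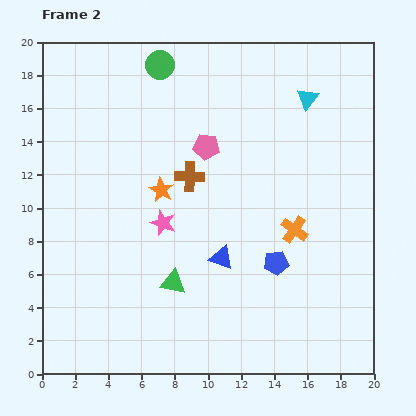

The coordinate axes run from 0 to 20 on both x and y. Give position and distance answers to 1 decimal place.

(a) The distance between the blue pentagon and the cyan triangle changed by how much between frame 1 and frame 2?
+1.9

Distance in frame 1: 8.2. Distance in frame 2: 10.1.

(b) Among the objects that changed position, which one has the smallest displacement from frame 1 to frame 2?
the pink pentagon

(moved 1.1)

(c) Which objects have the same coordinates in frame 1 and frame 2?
the green circle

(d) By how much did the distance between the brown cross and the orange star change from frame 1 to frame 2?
-10.8

Distance in frame 1: 12.7. Distance in frame 2: 1.9.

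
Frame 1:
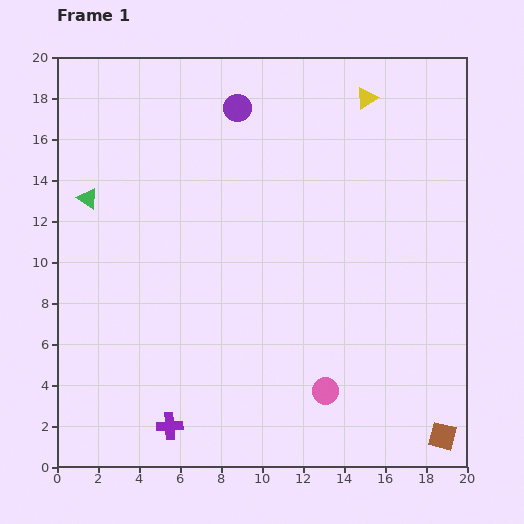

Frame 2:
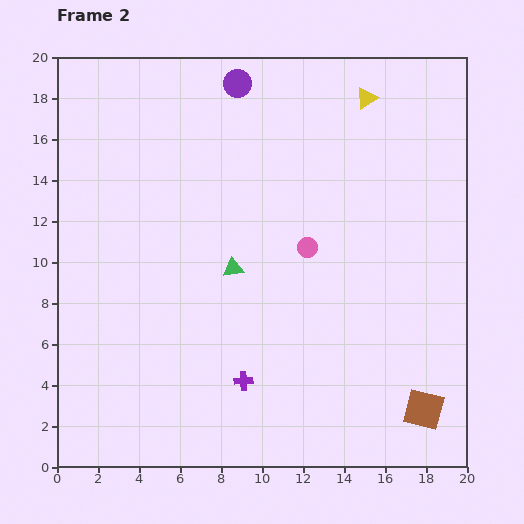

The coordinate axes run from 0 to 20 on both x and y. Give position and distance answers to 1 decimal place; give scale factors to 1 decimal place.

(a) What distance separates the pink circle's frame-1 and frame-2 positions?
7.1

The pink circle moved from (13.1, 3.7) to (12.2, 10.7), a distance of √(0.9² + 7.0²) ≈ 7.1.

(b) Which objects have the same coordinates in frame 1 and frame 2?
the yellow triangle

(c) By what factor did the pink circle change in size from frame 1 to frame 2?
0.7×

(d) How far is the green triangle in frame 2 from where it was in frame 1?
7.9

The green triangle moved from (1.5, 13.1) to (8.6, 9.7), a distance of √(7.1² + 3.4²) ≈ 7.9.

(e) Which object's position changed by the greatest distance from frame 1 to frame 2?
the green triangle

(moved 7.9; next 7.1)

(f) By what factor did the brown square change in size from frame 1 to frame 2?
1.4×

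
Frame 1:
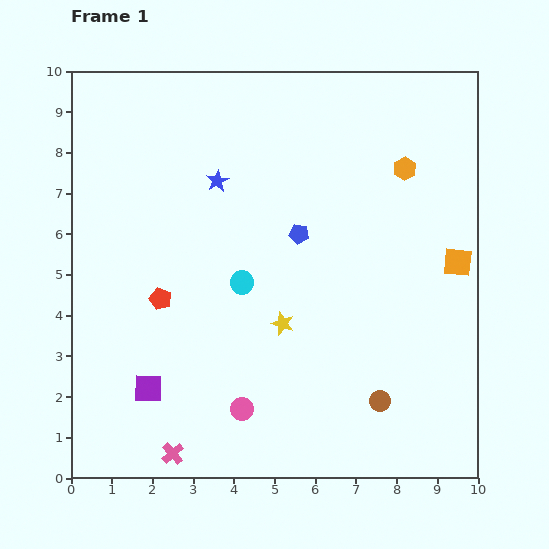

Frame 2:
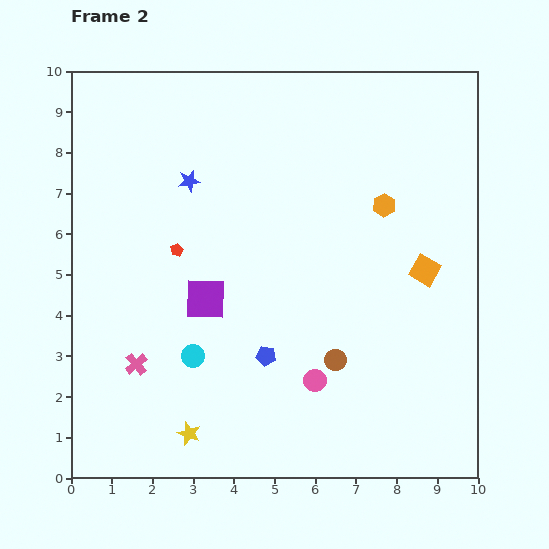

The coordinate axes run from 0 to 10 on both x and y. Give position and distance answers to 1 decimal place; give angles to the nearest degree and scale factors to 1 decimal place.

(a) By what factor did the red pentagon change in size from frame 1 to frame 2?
0.6×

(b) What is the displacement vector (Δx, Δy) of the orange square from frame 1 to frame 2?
(-0.8, -0.2)

The orange square was at (9.5, 5.3) in frame 1 and (8.7, 5.1) in frame 2.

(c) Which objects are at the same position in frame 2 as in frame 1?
none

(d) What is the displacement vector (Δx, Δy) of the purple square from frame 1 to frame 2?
(1.4, 2.2)

The purple square was at (1.9, 2.2) in frame 1 and (3.3, 4.4) in frame 2.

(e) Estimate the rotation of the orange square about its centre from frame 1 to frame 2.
24° clockwise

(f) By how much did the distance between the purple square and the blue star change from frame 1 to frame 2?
-2.5

Distance in frame 1: 5.4. Distance in frame 2: 2.9.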